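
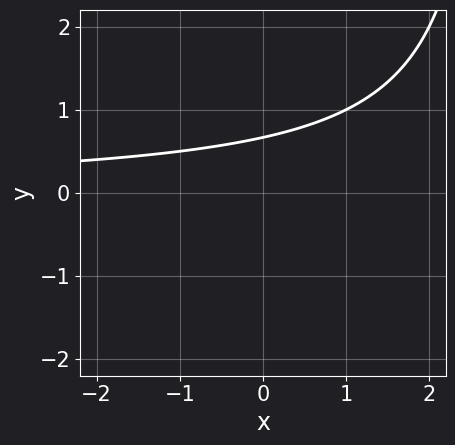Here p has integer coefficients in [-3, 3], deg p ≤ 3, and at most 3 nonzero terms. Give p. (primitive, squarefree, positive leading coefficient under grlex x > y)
deg p = 2. No degree-1 curve has this shape.
From the axis intercepts and sections: the curve avoids every integer x-axis point in the box.
Matching integer coefficients to the picture gives p.

x*y - 3*y + 2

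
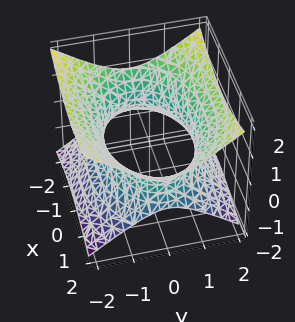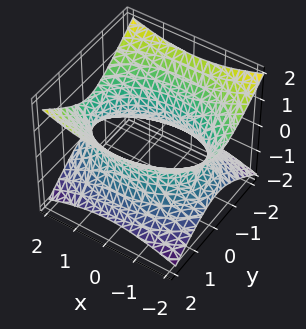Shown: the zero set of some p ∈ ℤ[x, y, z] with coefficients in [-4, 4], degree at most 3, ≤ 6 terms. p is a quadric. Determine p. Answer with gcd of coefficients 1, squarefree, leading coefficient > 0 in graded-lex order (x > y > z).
x^2 + 2*y^2 - 3*z^2 - 3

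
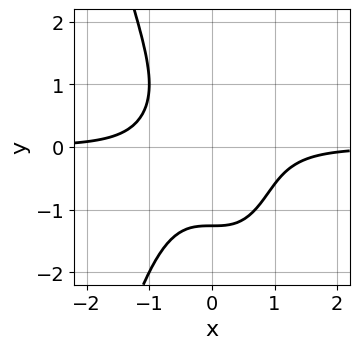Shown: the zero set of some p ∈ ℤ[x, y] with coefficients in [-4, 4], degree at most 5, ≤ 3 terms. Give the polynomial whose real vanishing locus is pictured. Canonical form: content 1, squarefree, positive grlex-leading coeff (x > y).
1. Degree: a generic line meets the curve in up to 4 points, so deg p = 4.
2. Checking where it meets the axes: the curve avoids every integer x-axis point in the box.
3. Assembling these constraints gives the stated polynomial.

3*x^3*y + y^3 + 2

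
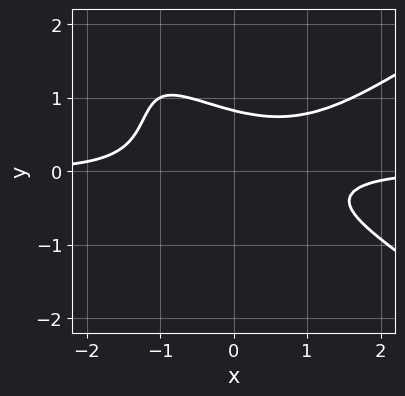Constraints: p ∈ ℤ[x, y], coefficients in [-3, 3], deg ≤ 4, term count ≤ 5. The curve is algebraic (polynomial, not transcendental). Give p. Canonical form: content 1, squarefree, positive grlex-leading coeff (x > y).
(a) deg p = 4. A generic line meets the curve in up to 4 points.
(b) Observable constraints: it misses every integer gridline on the x-axis.
(c) Matching integer coefficients to the picture gives p.

x^3*y - 2*x*y^3 - 3*y^3 + y^2 + 1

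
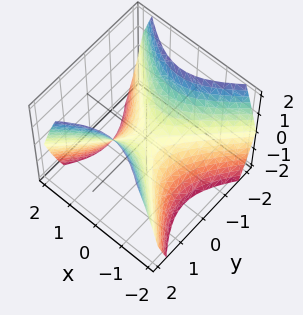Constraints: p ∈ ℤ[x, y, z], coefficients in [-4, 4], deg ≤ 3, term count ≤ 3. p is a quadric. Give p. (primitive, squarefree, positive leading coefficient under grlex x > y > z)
x^2 - y^2 + z

1. deg p = 2.
2. Symmetries: it's symmetric under x → −x, forcing even powers of x; mirror symmetry y ↦ −y ⇒ only even powers of y.
3. Observable constraints: it meets the x-axis at x = 0 (among the integer gridlines); one z-axis crossing is at z = 0; it meets the y-axis at y = 0 (among the integer gridlines).
4. These observations pin down the coefficients.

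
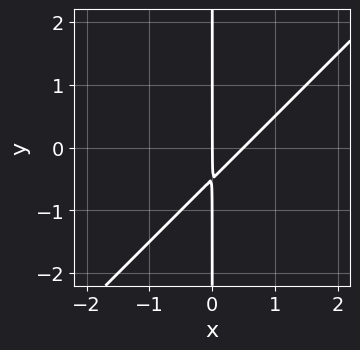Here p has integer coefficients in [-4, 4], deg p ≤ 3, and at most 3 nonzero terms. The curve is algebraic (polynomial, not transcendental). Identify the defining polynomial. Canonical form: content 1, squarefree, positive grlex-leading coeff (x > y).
2*x^2 - 2*x*y - x

The degree is 2 — a generic line meets the curve in up to 2 points.
From the visible intercepts: the visible y-axis segment lies entirely on the curve; it crosses the x-axis at the gridline x = 0.
These observations pin down the coefficients.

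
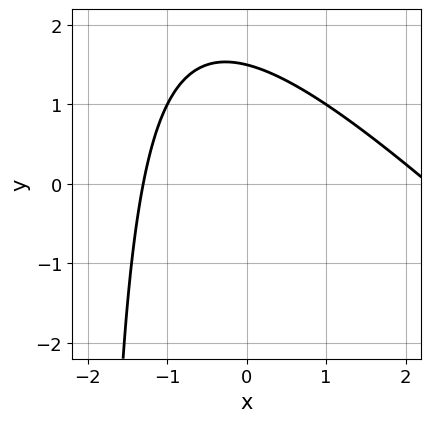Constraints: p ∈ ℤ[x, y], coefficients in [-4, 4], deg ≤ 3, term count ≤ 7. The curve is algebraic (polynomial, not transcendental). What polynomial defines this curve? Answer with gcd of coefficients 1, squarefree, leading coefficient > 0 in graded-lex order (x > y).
x^2 + x*y - x + 2*y - 3

1. deg p = 2. No degree-1 curve has this shape.
2. Solving for integer coefficients yields p as stated.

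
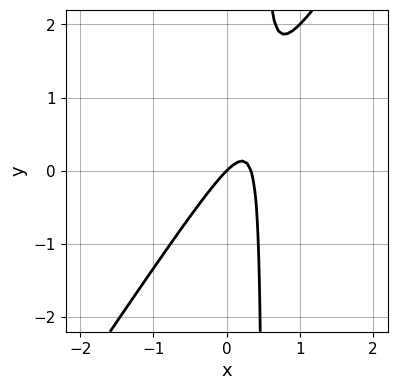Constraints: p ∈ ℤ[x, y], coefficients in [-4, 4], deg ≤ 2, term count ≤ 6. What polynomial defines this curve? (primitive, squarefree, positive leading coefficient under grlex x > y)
3*x^2 - 2*x*y - x + y

First, the degree is 2 — the shape is more complex than any degree-1 curve.
Then, from the axis intercepts and sections: it crosses the x-axis at the gridline x = 0; it meets the y-axis at y = 0 (among the integer gridlines).
Finally, matching integer coefficients to the picture gives p.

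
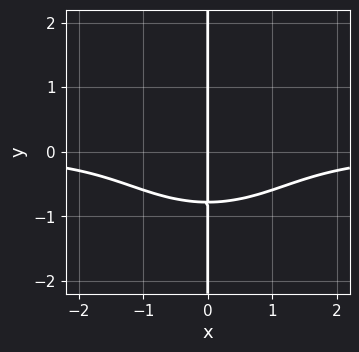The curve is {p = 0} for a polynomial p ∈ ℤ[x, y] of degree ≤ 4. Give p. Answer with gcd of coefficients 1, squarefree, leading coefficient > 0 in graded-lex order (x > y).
First, degree: no degree-3 curve has this shape, so deg p = 4.
Then, from the axis intercepts and sections: every point of the y-axis in the box is on the curve; it crosses the x-axis at the gridline x = 0.
Finally, putting this together gives p.

2*x^3*y + 3*x*y^3 + 2*x*y + 3*x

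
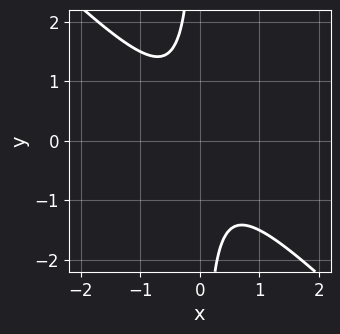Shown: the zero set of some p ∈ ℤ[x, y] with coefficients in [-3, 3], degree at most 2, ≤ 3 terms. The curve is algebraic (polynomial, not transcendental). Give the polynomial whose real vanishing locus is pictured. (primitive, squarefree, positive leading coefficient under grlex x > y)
First, the degree is 2 — no degree-1 curve has this shape.
Then, against the integer gridlines: it misses every integer gridline on the x-axis; no y-intercept at any integer in the box.
Finally, matching integer coefficients to the picture gives p.

2*x^2 + 2*x*y + 1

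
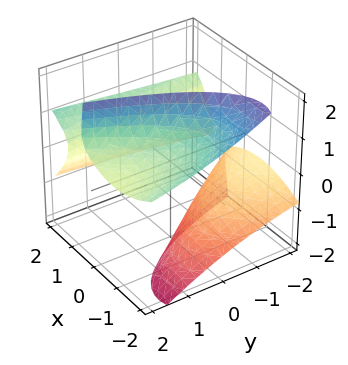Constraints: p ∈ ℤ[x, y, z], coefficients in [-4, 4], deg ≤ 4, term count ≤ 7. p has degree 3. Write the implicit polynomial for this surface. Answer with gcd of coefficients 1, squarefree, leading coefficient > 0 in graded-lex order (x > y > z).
1. The picture has 3 separate pieces.
2. The degree is 3 — the shape is more complex than any degree-2 surface.
3. Checking where it meets the axes: the surface avoids every integer y-axis point in the box; it misses every integer gridline on the z-axis.
4. Together with the visible shape, these determine p as stated.

x^3 - x*y*z - 3*x*z^2 + 3*y*z - 3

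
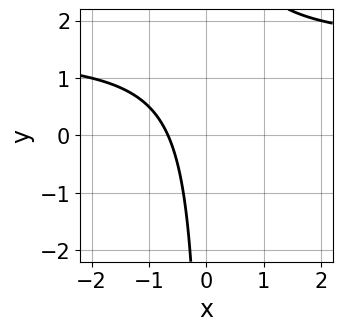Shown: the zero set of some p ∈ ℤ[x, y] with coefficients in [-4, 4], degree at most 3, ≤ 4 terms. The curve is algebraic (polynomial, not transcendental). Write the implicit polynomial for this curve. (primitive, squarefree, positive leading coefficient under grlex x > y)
2*x*y - 3*x - 2

The degree is 2 — the shape is more complex than any degree-1 curve.
From the axis intercepts and sections: it misses every integer gridline on the y-axis.
Putting this together gives p.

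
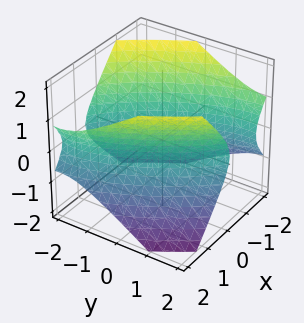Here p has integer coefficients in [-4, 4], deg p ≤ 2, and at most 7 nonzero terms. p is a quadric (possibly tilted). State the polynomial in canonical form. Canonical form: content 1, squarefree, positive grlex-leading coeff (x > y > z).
2*x^2 + 2*x*y + y^2 - 2*z^2 - 3

(a) There are 2 components. They look like related sheets of one shape, so recover p as a whole.
(b) The degree is 2 — a generic line meets the surface in up to 2 points.
(c) Against the integer gridlines: no z-intercept at any integer in the box.
(d) Assembling these constraints gives the stated polynomial.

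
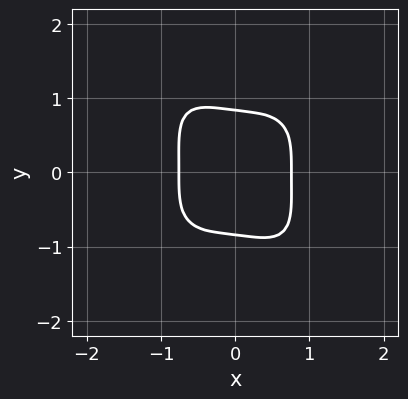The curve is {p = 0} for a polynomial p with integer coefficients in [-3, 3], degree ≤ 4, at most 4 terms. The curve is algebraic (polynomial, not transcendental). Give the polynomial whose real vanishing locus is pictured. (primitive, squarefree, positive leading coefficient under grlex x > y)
3*x^4 + x*y^3 + 2*y^4 - 1

First, the degree is 4 — the shape is more complex than any degree-3 curve.
Finally, the integer polynomial consistent with all of this is the stated p.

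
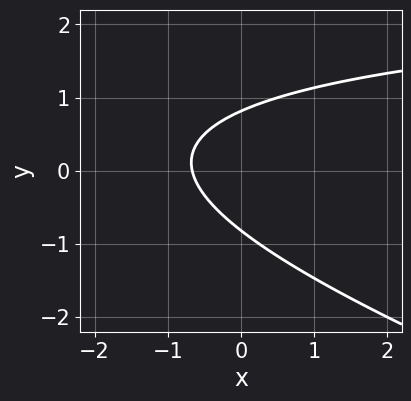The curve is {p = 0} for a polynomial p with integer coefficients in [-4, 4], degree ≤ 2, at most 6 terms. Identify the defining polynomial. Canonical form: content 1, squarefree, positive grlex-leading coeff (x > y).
x*y + 3*y^2 - 3*x - 2

1. The degree is 2 — no degree-1 curve has this shape.
2. Matching integer coefficients to the picture gives p.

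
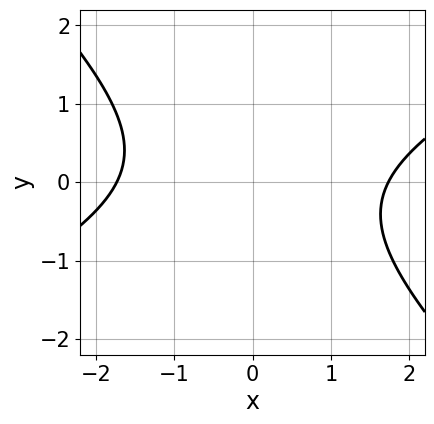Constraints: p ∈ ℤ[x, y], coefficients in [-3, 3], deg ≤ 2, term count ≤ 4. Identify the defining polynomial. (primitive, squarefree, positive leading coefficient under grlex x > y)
First, the degree is 2 — a generic line meets the curve in up to 2 points.
Next, reading off the gridlines: it misses every integer gridline on the y-axis.
Finally, fitting integer coefficients to these (and the overall shape) gives p.

x^2 - x*y - 2*y^2 - 3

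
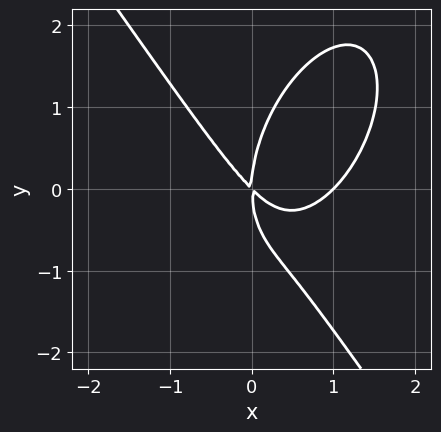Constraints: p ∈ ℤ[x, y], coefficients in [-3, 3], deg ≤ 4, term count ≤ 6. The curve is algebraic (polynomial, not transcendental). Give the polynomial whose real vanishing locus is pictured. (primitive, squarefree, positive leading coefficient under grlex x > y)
(a) deg p = 3. A generic line meets the curve in up to 3 points.
(b) From the visible intercepts: it crosses the y-axis at the gridline y = 0; among the integer gridlines, it crosses the x-axis at x ∈ {0, 1}.
(c) Solving for integer coefficients yields p as stated.

3*x^3 + y^3 - 3*x^2 - 3*x*y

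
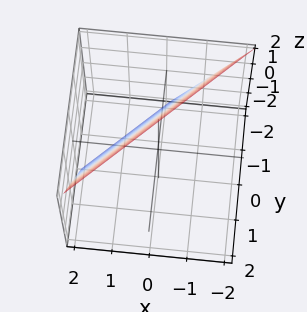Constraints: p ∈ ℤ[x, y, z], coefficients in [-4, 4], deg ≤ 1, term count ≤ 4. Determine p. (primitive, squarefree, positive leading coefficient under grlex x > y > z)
1. Degree: the surface is flat (a plane), so deg p = 1.
2. Observable constraints: it meets the y-axis at y = -1 (among the integer gridlines); one x-axis crossing is at x = 1; it crosses the z-axis at the gridline z = 2.
3. The integer polynomial consistent with all of this is the stated p.

2*x - 2*y + z - 2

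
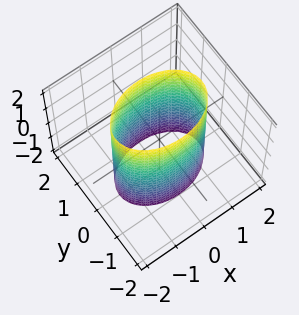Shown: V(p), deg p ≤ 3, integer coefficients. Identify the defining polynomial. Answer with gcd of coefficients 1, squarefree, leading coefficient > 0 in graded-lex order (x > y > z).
(a) The degree is 2 — a cylinder; a quadric.
(b) Symmetries: mirror symmetry z ↦ −z ⇒ only even powers of z; it's symmetric under y → −y, forcing even powers of y; mirror symmetry x ↦ −x ⇒ only even powers of x.
(c) From the visible intercepts: the y-axis gridline crossings are at y ∈ {-1, 1}; no z-intercept at any integer in the box.
(d) The integer polynomial consistent with all of this is the stated p.

x^2 + 2*y^2 - 2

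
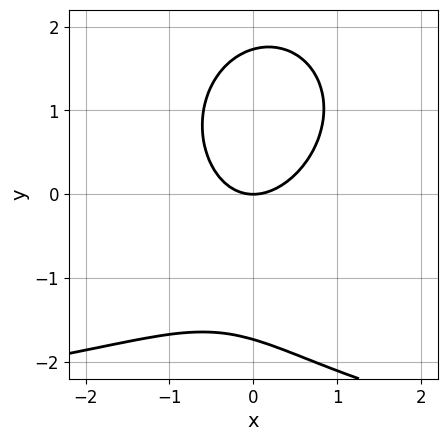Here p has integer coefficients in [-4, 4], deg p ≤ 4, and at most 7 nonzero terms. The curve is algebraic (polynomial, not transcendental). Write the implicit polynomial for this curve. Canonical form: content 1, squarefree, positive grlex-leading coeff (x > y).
x^2*y + y^3 + 3*x^2 - x*y - 3*y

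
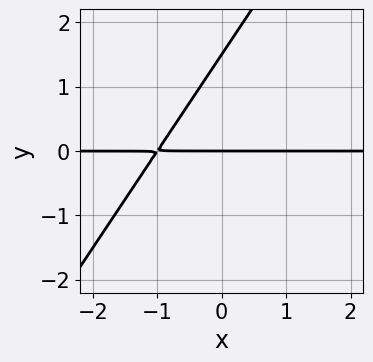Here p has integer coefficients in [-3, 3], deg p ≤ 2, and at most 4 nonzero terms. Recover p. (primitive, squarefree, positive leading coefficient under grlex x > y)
deg p = 2. No degree-1 curve has this shape.
Observable constraints: every point of the x-axis in the box is on the curve; it crosses the y-axis at the gridline y = 0.
These observations pin down the coefficients.

3*x*y - 2*y^2 + 3*y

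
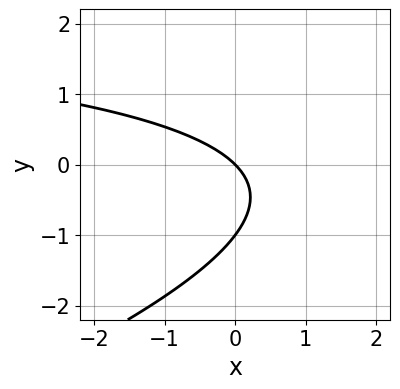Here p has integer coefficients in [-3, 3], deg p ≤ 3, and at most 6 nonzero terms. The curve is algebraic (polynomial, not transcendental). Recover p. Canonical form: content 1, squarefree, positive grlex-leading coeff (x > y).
x*y - 3*y^2 - 3*x - 3*y

(a) The degree is 2 — a generic line meets the curve in up to 2 points.
(b) Against the integer gridlines: among the integer gridlines, it crosses the y-axis at y ∈ {-1, 0}; it meets the x-axis at x = 0 (among the integer gridlines).
(c) These observations pin down the coefficients.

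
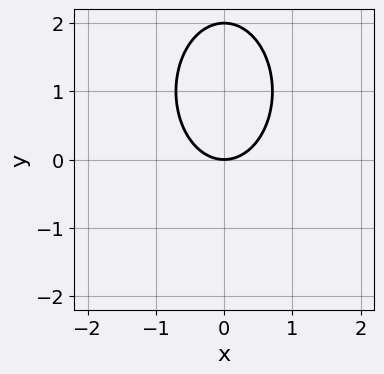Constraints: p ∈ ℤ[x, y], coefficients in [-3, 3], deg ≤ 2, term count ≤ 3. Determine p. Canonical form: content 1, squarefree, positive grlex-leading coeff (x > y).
2*x^2 + y^2 - 2*y

First, degree: no degree-1 curve has this shape, so deg p = 2.
Next, symmetries: mirror symmetry x ↦ −x ⇒ only even powers of x.
Then, observable constraints: it meets the x-axis at x = 0 (among the integer gridlines); among the integer gridlines, it crosses the y-axis at y ∈ {0, 2}.
Finally, fitting integer coefficients to these (and the overall shape) gives p.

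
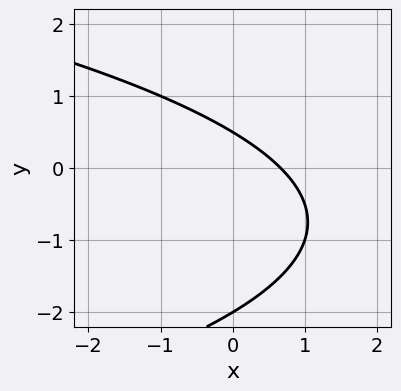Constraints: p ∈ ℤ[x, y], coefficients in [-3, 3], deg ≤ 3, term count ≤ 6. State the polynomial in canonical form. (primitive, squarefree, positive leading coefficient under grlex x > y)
2*y^2 + 3*x + 3*y - 2

(a) Degree: a generic line meets the curve in up to 2 points, so deg p = 2.
(b) Checking where it meets the axes: one y-axis crossing is at y = -2.
(c) Fitting integer coefficients to these (and the overall shape) gives p.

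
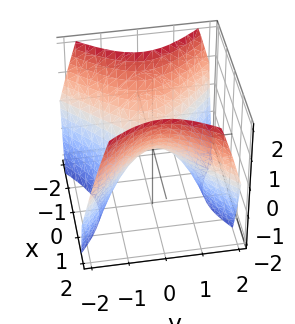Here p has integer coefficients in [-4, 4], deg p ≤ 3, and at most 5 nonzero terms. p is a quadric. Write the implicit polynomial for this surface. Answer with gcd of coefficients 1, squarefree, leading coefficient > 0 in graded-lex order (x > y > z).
Degree: a hyperbolic paraboloid; a quadric, so deg p = 2.
Symmetries: the y ↦ −y reflection is a symmetry, so y appears only in even powers; mirror symmetry x ↦ −x ⇒ only even powers of x.
From the axis intercepts and sections: it meets the x-axis at x = 0 (among the integer gridlines); one z-axis crossing is at z = 0; one y-axis crossing is at y = 0.
Solving for integer coefficients yields p as stated.

x^2 - y^2 - z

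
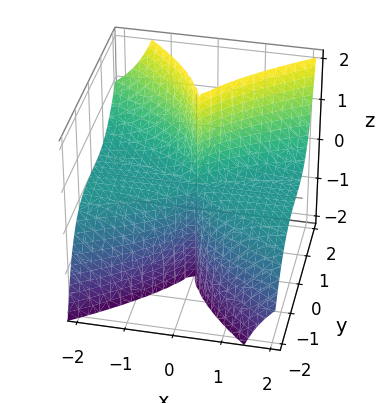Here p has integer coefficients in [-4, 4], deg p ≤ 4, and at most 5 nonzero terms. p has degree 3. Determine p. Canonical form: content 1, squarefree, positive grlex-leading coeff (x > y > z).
3*x^2*z - x*y*z - 2*y^3

First, the degree is 3 — a generic line meets the surface in up to 3 points.
Then, observable constraints: every point of the x-axis in the box is on the surface; it meets the y-axis at y = 0 (among the integer gridlines).
Finally, the integer polynomial consistent with all of this is the stated p.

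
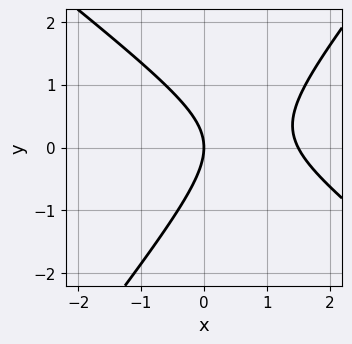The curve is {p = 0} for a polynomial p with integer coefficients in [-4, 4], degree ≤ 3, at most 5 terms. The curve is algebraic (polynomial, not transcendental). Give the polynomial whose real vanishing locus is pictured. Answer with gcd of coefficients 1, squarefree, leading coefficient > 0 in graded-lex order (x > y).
(a) Degree: the shape is more complex than any degree-1 curve, so deg p = 2.
(b) Observable constraints: it meets the y-axis at y = 0 (among the integer gridlines); one x-axis crossing is at x = 0.
(c) Fitting integer coefficients to these (and the overall shape) gives p.

2*x^2 + x*y - 2*y^2 - 3*x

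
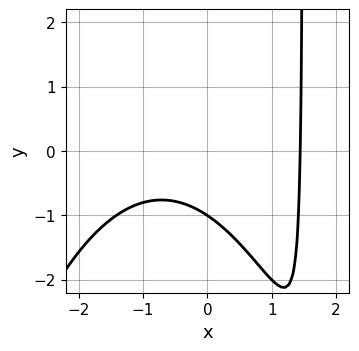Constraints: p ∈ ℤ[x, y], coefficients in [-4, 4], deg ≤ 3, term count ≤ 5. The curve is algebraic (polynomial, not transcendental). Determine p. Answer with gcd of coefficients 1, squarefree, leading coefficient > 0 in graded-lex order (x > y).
(a) The degree is 3 — the shape is more complex than any degree-2 curve.
(b) From the visible intercepts: it meets the y-axis at y = -1 (among the integer gridlines).
(c) Fitting integer coefficients to these (and the overall shape) gives p.

x^3 + 2*x*y - 3*y - 3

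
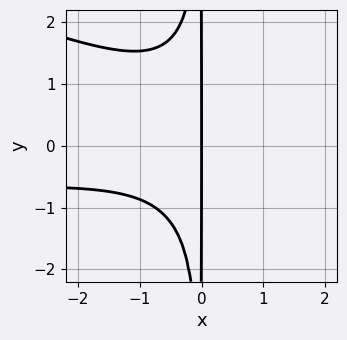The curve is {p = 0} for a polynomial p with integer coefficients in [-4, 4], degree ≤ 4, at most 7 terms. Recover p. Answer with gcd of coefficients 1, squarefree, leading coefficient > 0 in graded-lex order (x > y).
x^3*y + 3*x^2*y^2 + x^3 - x^2*y + 3*x

1. Degree: no degree-3 curve has this shape, so deg p = 4.
2. Against the integer gridlines: it meets the x-axis at x = 0 (among the integer gridlines); every point of the y-axis in the box is on the curve.
3. Together with the visible shape, these determine p as stated.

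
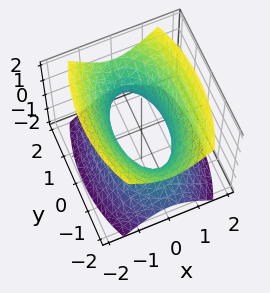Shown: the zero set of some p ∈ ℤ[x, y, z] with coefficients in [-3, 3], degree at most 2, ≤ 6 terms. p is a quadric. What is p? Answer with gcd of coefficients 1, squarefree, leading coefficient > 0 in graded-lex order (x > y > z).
deg p = 2. An hourglass — one-sheet hyperboloid; a quadric.
Symmetries: mirror symmetry x ↦ −x ⇒ only even powers of x; mirror symmetry z ↦ −z ⇒ only even powers of z; mirror symmetry y ↦ −y ⇒ only even powers of y.
Reading off the gridlines: no z-intercept at any integer in the box.
The integer polynomial consistent with all of this is the stated p.

3*x^2 + y^2 - 2*z^2 - 2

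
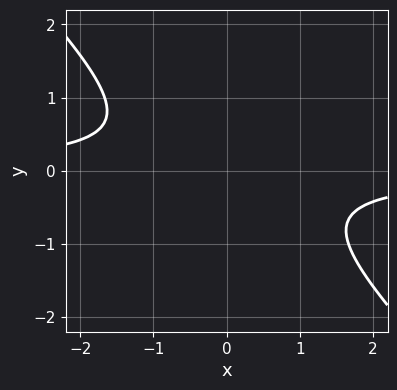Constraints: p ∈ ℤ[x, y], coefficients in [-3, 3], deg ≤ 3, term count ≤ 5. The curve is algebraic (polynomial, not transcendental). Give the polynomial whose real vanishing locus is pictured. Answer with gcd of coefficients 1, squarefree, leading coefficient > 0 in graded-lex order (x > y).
The degree is 2 — no degree-1 curve has this shape.
Against the integer gridlines: no y-intercept at any integer in the box; no x-intercept at any integer in the box.
Assembling these constraints gives the stated polynomial.

3*x*y + 3*y^2 + 2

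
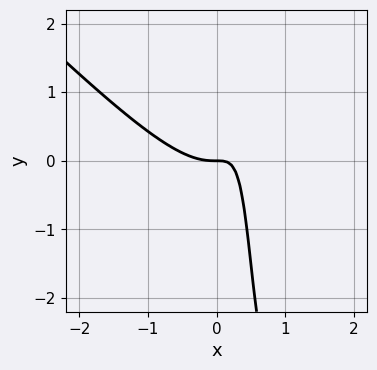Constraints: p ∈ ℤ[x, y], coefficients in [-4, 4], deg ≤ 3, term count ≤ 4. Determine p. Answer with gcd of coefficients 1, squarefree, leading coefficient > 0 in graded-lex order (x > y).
(a) deg p = 3. A generic line meets the curve in up to 3 points.
(b) Against the integer gridlines: it crosses the y-axis at the gridline y = 0; one x-axis crossing is at x = 0.
(c) The integer polynomial consistent with all of this is the stated p.

3*x^3 + 3*x^2*y - 3*x*y + y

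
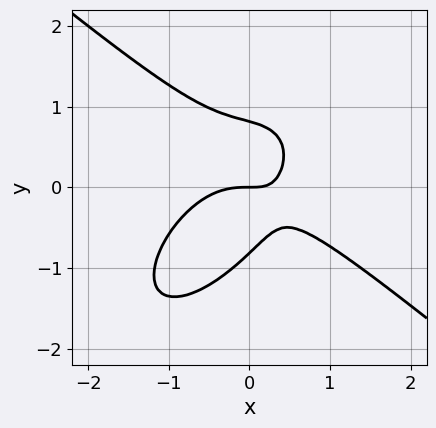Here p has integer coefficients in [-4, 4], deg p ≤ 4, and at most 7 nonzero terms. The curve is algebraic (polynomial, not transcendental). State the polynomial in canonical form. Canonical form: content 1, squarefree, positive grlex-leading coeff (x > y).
3*x^3 - 2*x*y^2 + 3*y^3 + 3*x*y - 2*y

First, the degree is 3 — the shape is more complex than any degree-2 curve.
Next, observable constraints: one y-axis crossing is at y = 0; it meets the x-axis at x = 0 (among the integer gridlines).
Finally, fitting integer coefficients to these (and the overall shape) gives p.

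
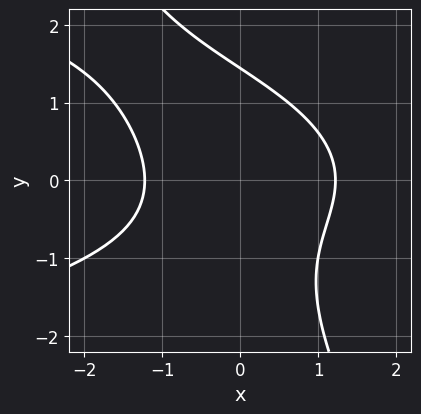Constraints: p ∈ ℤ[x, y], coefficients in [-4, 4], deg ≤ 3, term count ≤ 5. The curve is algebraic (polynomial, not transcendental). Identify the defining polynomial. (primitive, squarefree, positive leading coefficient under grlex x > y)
First, the degree is 3 — no degree-2 curve has this shape.
Finally, matching integer coefficients to the picture gives p.

2*x*y^2 + y^3 + 2*x^2 - 3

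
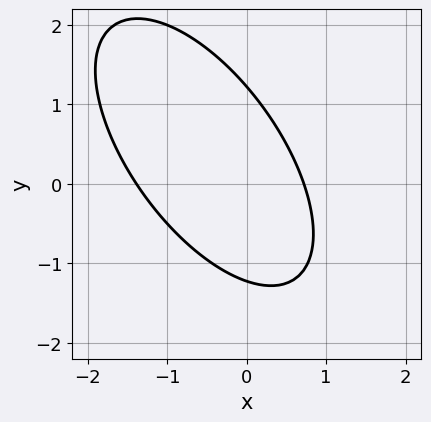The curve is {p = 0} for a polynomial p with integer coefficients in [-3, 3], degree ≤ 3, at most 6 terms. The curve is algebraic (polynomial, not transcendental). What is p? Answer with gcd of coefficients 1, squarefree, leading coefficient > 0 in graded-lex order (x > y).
First, deg p = 2. A generic line meets the curve in up to 2 points.
Finally, solving for integer coefficients yields p as stated.

3*x^2 + 3*x*y + 2*y^2 + 2*x - 3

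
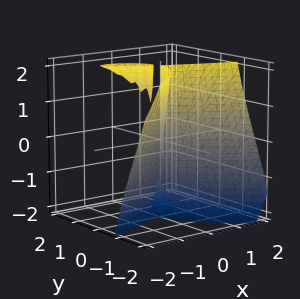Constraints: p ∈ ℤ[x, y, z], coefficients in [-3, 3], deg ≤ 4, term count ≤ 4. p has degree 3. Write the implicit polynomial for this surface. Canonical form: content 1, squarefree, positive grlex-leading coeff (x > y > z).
x*y*z + y^3 + x^2

First, I count 3 distinct pieces.
Then, degree: the shape is more complex than any degree-2 surface, so deg p = 3.
Next, from the axis intercepts and sections: it meets the x-axis at x = 0 (among the integer gridlines); it crosses the y-axis at the gridline y = 0; the visible z-axis segment lies entirely on the surface.
Finally, fitting integer coefficients to these (and the overall shape) gives p.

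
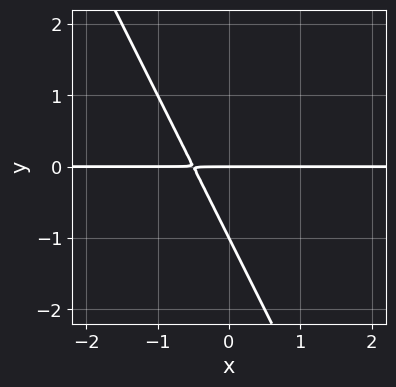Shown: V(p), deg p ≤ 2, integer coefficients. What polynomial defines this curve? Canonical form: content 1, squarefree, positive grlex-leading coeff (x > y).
2*x*y + y^2 + y

First, deg p = 2. The shape is more complex than any degree-1 curve.
Next, checking where it meets the axes: the y-axis gridline crossings are at y ∈ {-1, 0}; every point of the x-axis in the box is on the curve.
Finally, these observations pin down the coefficients.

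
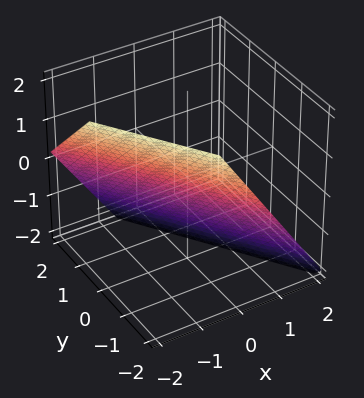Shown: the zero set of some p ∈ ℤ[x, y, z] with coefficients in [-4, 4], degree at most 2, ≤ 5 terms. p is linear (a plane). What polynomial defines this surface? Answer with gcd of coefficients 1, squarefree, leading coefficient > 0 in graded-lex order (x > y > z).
3*x + 2*y + 2*z + 2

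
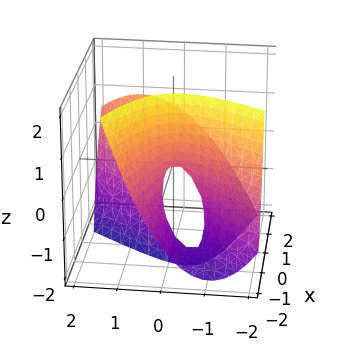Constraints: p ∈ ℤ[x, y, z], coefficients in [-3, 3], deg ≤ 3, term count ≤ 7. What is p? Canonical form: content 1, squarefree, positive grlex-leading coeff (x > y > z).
Degree: a generic line meets the surface in up to 2 points, so deg p = 2.
From the visible intercepts: one y-axis crossing is at y = 0; it meets the x-axis at x = 0 (among the integer gridlines); one z-axis crossing is at z = 0.
Putting this together gives p.

x^2 + 3*x*y - 3*x*z - 3*y^2 - 2*z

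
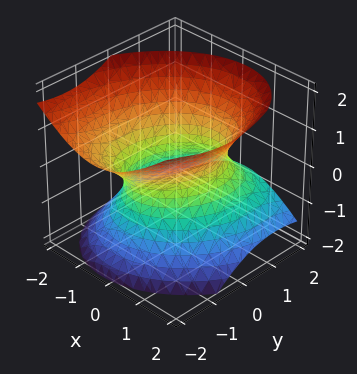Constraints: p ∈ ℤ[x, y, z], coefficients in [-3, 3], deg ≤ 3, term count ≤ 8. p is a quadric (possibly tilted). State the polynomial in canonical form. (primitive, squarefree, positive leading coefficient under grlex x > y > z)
3*x^2 - x*y + 2*y^2 + 2*y*z - 3*z^2 - 3

deg p = 2. The shape is more complex than any degree-1 surface.
From the axis intercepts and sections: the x-axis gridline crossings are at x ∈ {-1, 1}; the surface avoids every integer z-axis point in the box.
These observations pin down the coefficients.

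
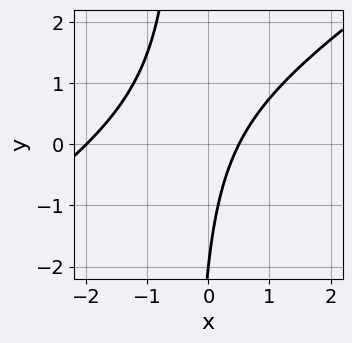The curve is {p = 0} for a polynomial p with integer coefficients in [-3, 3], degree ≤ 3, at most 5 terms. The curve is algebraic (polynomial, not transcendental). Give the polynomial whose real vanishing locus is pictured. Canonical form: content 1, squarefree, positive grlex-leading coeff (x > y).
(a) The degree is 2 — a generic line meets the curve in up to 2 points.
(b) Checking where it meets the axes: it crosses the x-axis at the gridline x = -2; it crosses the y-axis at the gridline y = -2.
(c) Together with the visible shape, these determine p as stated.

2*x^2 - 3*x*y + 3*x - y - 2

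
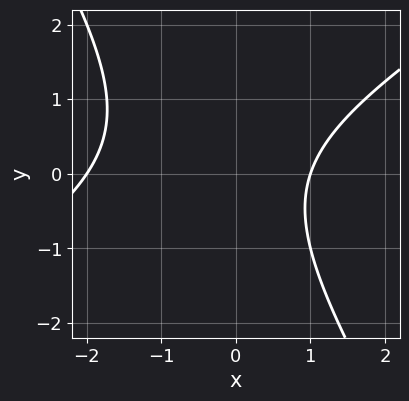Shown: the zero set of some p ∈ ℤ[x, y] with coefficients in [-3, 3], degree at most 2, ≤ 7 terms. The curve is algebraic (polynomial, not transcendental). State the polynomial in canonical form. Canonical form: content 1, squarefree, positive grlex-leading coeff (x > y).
x^2 - x*y - y^2 + x - 2

1. The degree is 2 — no degree-1 curve has this shape.
2. Checking where it meets the axes: the curve avoids every integer y-axis point in the box; the x-axis gridline crossings are at x ∈ {-2, 1}.
3. Fitting integer coefficients to these (and the overall shape) gives p.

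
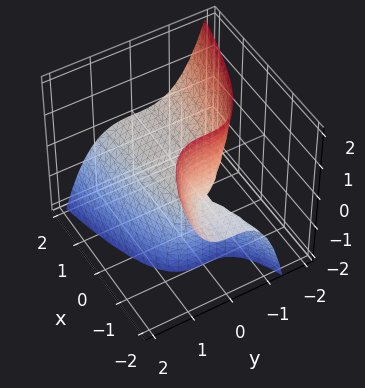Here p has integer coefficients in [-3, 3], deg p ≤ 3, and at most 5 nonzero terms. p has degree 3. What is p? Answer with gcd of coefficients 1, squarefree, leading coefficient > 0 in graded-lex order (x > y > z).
First, the degree is 3 — the shape is more complex than any degree-2 surface.
Then, observable constraints: it crosses the z-axis at the gridline z = 0; it meets the y-axis at y = 0 (among the integer gridlines); every point of the x-axis in the box is on the surface.
Finally, matching integer coefficients to the picture gives p.

y^3 + x*z + z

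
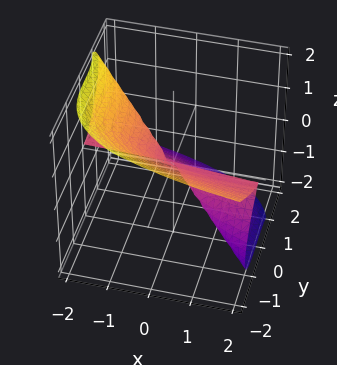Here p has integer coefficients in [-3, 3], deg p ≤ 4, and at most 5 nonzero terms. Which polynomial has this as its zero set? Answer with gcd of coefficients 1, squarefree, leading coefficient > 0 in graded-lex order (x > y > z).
Degree: the shape is more complex than any degree-2 surface, so deg p = 3.
From the visible intercepts: it meets the y-axis at y = 0 (among the integer gridlines); the visible x-axis segment lies entirely on the surface.
Solving for integer coefficients yields p as stated.

2*x*z^2 + y^3 + 2*z^3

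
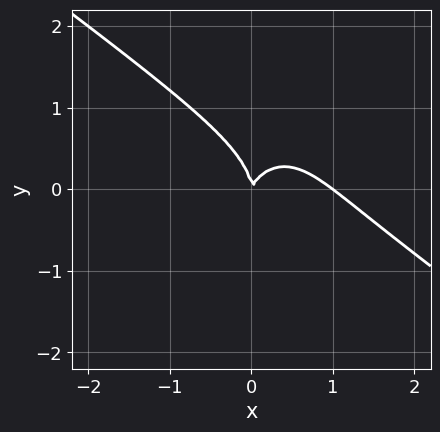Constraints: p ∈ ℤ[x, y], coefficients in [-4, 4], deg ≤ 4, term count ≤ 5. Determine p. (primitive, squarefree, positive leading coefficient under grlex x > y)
Degree: a generic line meets the curve in up to 3 points, so deg p = 3.
Against the integer gridlines: one y-axis crossing is at y = 0; among the integer gridlines, it crosses the x-axis at x ∈ {0, 1}.
The integer polynomial consistent with all of this is the stated p.

3*x^3 + 3*x^2*y + 2*y^3 - 3*x^2 + x*y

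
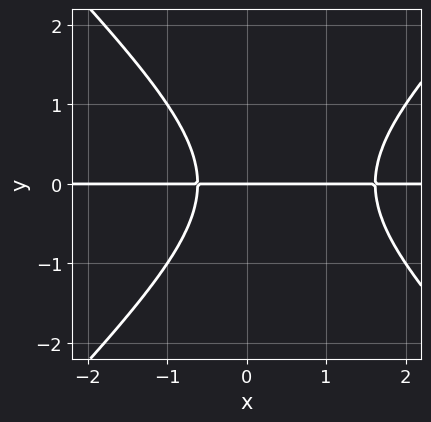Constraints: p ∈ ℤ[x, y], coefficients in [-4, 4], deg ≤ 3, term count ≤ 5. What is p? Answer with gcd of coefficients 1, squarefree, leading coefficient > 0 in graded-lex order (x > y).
(a) Degree: no degree-2 curve has this shape, so deg p = 3.
(b) Observable constraints: it meets the y-axis at y = 0 (among the integer gridlines); every point of the x-axis in the box is on the curve.
(c) Fitting integer coefficients to these (and the overall shape) gives p.

x^2*y - y^3 - x*y - y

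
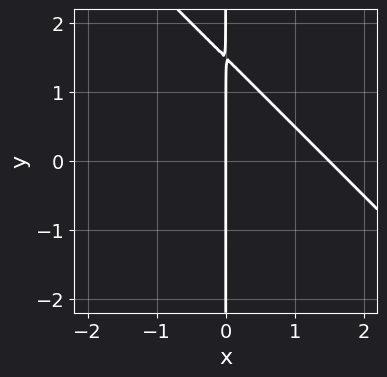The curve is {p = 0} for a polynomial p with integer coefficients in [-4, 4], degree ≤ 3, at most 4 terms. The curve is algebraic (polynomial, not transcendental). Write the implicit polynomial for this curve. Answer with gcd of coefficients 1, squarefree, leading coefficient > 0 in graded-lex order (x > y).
1. Degree: no degree-1 curve has this shape, so deg p = 2.
2. Against the integer gridlines: every point of the y-axis in the box is on the curve; it meets the x-axis at x = 0 (among the integer gridlines).
3. Fitting integer coefficients to these (and the overall shape) gives p.

2*x^2 + 2*x*y - 3*x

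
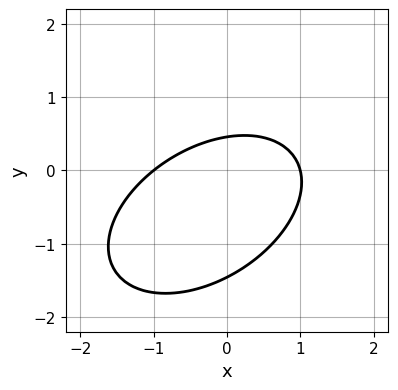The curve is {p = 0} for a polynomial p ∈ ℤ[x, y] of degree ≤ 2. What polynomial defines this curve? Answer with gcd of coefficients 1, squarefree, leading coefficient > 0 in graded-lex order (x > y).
2*x^2 - 2*x*y + 3*y^2 + 3*y - 2

First, deg p = 2.
Then, observable constraints: among the integer gridlines, it crosses the x-axis at x ∈ {-1, 1}.
Finally, solving for integer coefficients yields p as stated.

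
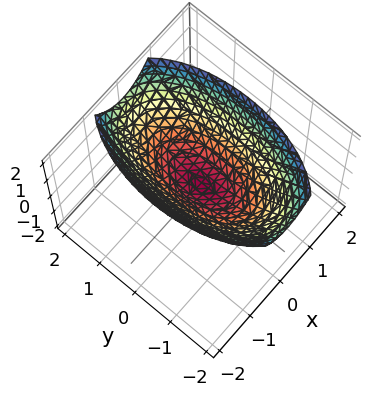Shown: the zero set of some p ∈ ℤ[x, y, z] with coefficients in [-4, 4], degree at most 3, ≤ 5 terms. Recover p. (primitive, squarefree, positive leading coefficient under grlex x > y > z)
1. deg p = 2.
2. Symmetries: mirror symmetry x ↦ −x ⇒ only even powers of x; the y ↦ −y reflection is a symmetry, so y appears only in even powers.
3. From the axis intercepts and sections: it meets the y-axis at y = 0 (among the integer gridlines); one z-axis crossing is at z = 0; it meets the x-axis at x = 0 (among the integer gridlines).
4. Solving for integer coefficients yields p as stated.

3*x^2 + y^2 - 3*z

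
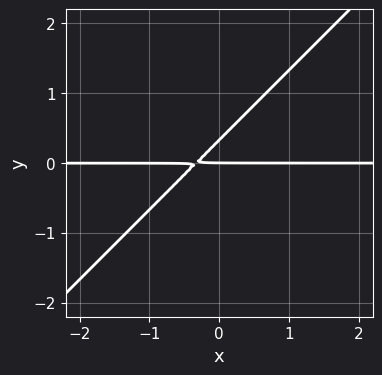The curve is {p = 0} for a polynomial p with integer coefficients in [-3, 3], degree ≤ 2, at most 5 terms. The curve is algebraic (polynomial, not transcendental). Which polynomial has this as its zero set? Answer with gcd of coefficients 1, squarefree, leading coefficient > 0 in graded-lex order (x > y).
3*x*y - 3*y^2 + y

First, deg p = 2. The shape is more complex than any degree-1 curve.
Then, reading off the gridlines: it crosses the y-axis at the gridline y = 0; the visible x-axis segment lies entirely on the curve.
Finally, the integer polynomial consistent with all of this is the stated p.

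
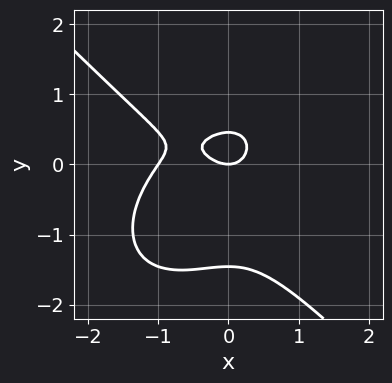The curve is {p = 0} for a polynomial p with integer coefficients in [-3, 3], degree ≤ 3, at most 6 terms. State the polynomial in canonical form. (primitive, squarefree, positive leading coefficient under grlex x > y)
Degree: a generic line meets the curve in up to 3 points, so deg p = 3.
Reading off the gridlines: one y-axis crossing is at y = 0; the x-axis gridline crossings are at x ∈ {-1, 0}.
Solving for integer coefficients yields p as stated.

3*x^3 + 3*y^3 + 3*x^2 + 3*y^2 - 2*y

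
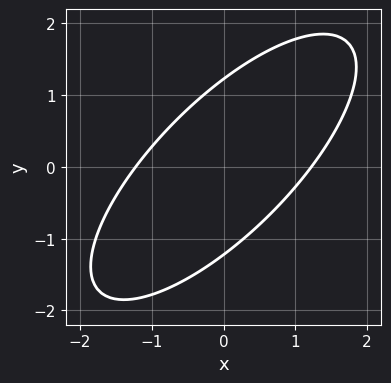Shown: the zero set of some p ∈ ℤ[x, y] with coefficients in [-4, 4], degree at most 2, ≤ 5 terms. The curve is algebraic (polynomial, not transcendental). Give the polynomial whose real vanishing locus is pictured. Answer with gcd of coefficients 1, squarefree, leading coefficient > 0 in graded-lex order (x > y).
(a) deg p = 2. No degree-1 curve has this shape.
(b) Matching integer coefficients to the picture gives p.

2*x^2 - 3*x*y + 2*y^2 - 3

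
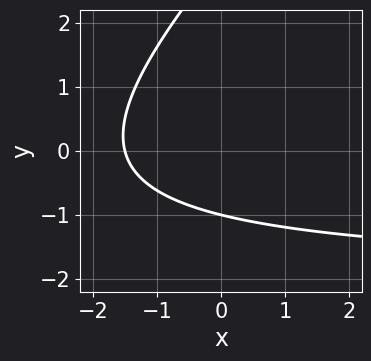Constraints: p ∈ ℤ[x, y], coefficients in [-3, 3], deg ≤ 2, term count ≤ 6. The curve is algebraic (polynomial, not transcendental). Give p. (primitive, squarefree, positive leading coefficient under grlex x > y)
1. deg p = 2. A generic line meets the curve in up to 2 points.
2. Checking where it meets the axes: it crosses the y-axis at the gridline y = -1.
3. Assembling these constraints gives the stated polynomial.

x*y - y^2 + 2*x + 2*y + 3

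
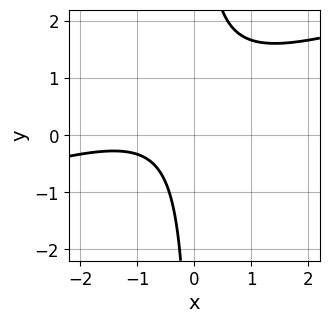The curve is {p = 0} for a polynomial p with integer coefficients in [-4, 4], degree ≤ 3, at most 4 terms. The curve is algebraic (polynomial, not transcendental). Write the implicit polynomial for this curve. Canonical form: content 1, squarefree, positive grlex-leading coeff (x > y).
1. deg p = 2. The shape is more complex than any degree-1 curve.
2. Against the integer gridlines: no x-intercept at any integer in the box; no y-intercept at any integer in the box.
3. These observations pin down the coefficients.

x^2 - 3*x*y + 2*x + 2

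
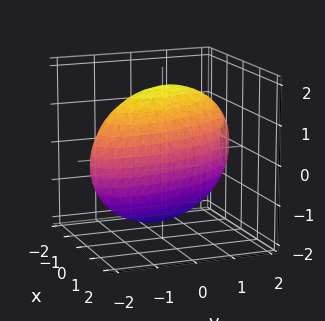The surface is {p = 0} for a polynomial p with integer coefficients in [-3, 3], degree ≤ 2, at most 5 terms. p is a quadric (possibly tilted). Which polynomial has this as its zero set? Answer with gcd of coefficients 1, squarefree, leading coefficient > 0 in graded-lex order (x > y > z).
Degree: the shape is more complex than any degree-1 surface, so deg p = 2.
Reading off the gridlines: among the integer gridlines, it crosses the x-axis at x ∈ {-1, 1}.
Putting this together gives p.

3*x^2 + 2*x*y + y^2 + z^2 - 3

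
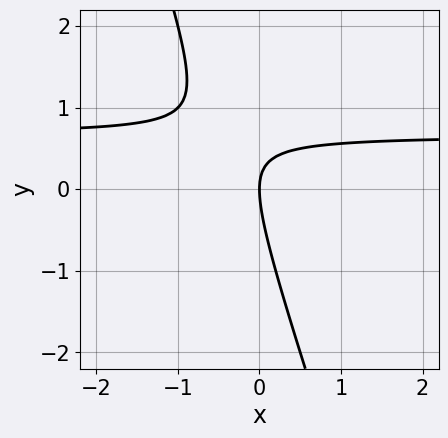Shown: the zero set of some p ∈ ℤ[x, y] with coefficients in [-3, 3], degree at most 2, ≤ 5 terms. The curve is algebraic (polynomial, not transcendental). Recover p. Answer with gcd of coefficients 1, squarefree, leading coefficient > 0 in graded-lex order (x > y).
3*x*y + y^2 - 2*x

deg p = 2. A generic line meets the curve in up to 2 points.
Checking where it meets the axes: one y-axis crossing is at y = 0; it crosses the x-axis at the gridline x = 0.
Together with the visible shape, these determine p as stated.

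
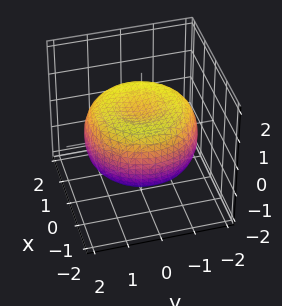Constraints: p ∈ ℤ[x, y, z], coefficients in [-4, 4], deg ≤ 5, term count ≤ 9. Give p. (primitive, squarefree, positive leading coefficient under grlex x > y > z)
First, deg p = 4. A generic line meets the surface in up to 4 points.
Then, symmetries: the z-axis is an axis of rotation, so x and y enter only as x² + y².
Then, reading off the gridlines: a circular section at z = -1 has radius exactly 1.
Finally, assembling these constraints gives the stated polynomial.

x^4 + 2*x^2*y^2 + y^4 - 2*x^2 - 2*y^2 + 3*z^2 - 2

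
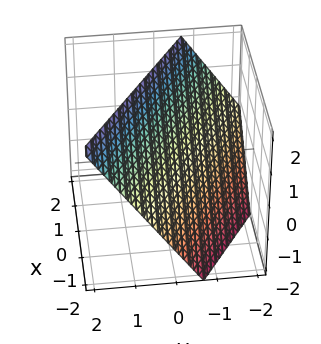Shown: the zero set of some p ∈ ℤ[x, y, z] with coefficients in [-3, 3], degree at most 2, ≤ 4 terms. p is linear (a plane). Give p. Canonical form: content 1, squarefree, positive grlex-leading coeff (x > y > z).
2*x + 3*y - 2*z + 2

1. The degree is 1 — the surface is flat (a plane).
2. Checking where it meets the axes: it meets the z-axis at z = 1 (among the integer gridlines); one x-axis crossing is at x = -1.
3. Together with the visible shape, these determine p as stated.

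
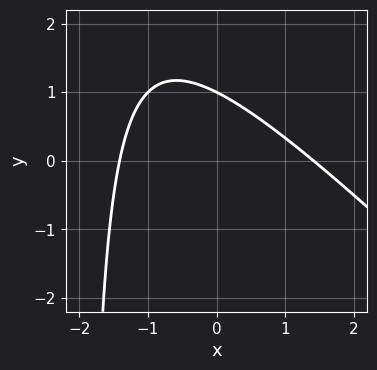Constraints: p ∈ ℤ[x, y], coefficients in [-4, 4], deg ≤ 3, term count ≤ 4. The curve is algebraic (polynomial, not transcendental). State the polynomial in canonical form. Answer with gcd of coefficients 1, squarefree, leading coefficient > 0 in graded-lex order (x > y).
1. deg p = 2. A generic line meets the curve in up to 2 points.
2. Against the integer gridlines: it crosses the y-axis at the gridline y = 1.
3. Matching integer coefficients to the picture gives p.

x^2 + x*y + 2*y - 2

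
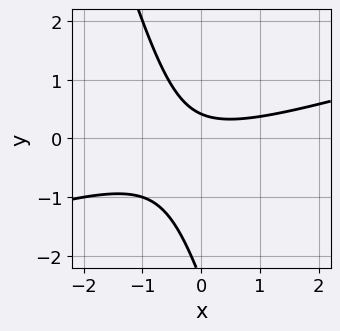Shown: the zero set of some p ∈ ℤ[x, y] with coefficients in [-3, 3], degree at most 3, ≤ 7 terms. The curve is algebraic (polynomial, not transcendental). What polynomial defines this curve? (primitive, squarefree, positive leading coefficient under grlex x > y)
x^2 - 3*x*y - y^2 - 2*y + 1

First, the degree is 2 — the shape is more complex than any degree-1 curve.
Then, from the axis intercepts and sections: no x-intercept at any integer in the box.
Finally, putting this together gives p.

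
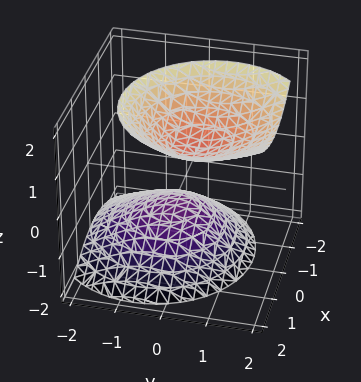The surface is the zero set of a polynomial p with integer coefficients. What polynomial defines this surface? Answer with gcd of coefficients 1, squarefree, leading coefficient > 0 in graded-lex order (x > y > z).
The picture has 2 separate pieces. They look like related sheets of one shape, so recover p as a whole.
deg p = 2. A generic line meets the surface in up to 2 points.
Reading off the gridlines: the surface avoids every integer x-axis point in the box; the surface avoids every integer y-axis point in the box.
Assembling these constraints gives the stated polynomial.

3*x^2 - x*z + 3*y^2 - 2*y*z - 3*z^2 + 2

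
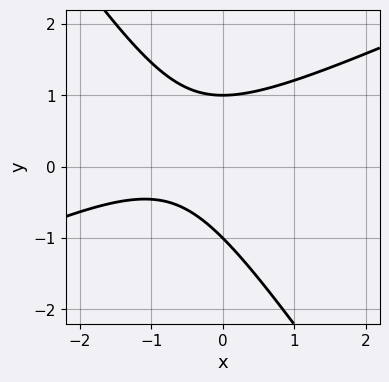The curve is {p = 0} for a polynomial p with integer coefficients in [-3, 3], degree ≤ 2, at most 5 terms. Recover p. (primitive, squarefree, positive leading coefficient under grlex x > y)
2*x^2 - 3*x*y - 3*y^2 + 3*x + 3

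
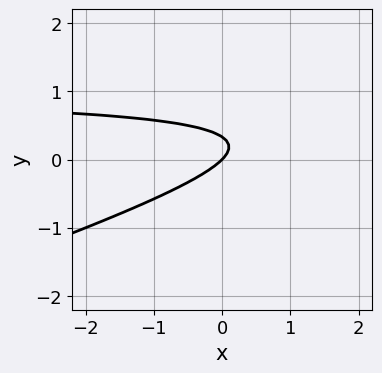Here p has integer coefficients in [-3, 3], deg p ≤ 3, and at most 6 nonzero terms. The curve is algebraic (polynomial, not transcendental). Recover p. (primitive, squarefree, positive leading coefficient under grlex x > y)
Degree: no degree-1 curve has this shape, so deg p = 2.
Checking where it meets the axes: it crosses the y-axis at the gridline y = 0; one x-axis crossing is at x = 0.
Matching integer coefficients to the picture gives p.

x*y - 3*y^2 - x + y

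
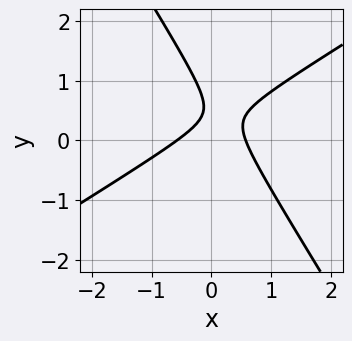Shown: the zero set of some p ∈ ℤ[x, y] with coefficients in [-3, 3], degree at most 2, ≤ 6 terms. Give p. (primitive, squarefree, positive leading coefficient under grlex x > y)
(a) Degree: a generic line meets the curve in up to 2 points, so deg p = 2.
(b) Checking where it meets the axes: it misses every integer gridline on the y-axis.
(c) The integer polynomial consistent with all of this is the stated p.

3*x^2 - 3*x*y - 3*y^2 + 3*y - 1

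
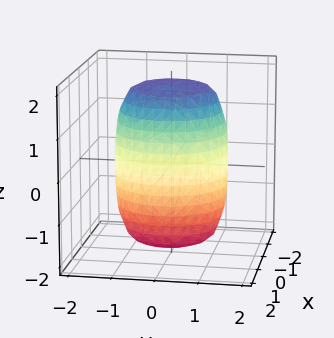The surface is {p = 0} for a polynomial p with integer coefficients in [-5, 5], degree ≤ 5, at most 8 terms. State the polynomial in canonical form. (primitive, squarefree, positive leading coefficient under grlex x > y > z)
2*x^4 + 4*x^2*y^2 + 2*y^4 - 2*x^2 - 2*y^2 + z^2 - 3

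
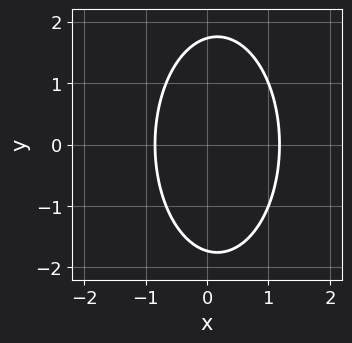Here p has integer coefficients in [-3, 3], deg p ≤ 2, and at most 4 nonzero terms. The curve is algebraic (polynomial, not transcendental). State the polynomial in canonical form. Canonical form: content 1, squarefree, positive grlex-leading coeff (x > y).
3*x^2 + y^2 - x - 3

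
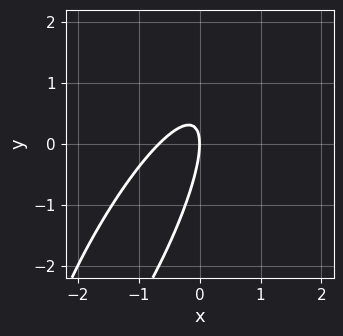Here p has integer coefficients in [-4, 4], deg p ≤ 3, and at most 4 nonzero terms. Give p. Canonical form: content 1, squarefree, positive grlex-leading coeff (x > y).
3*x^2 - 3*x*y + y^2 + 2*x

Degree: a generic line meets the curve in up to 2 points, so deg p = 2.
From the visible intercepts: it crosses the y-axis at the gridline y = 0; it meets the x-axis at x = 0 (among the integer gridlines).
Together with the visible shape, these determine p as stated.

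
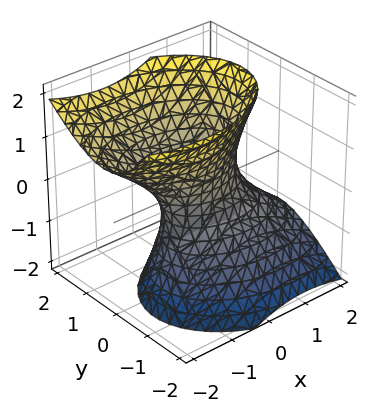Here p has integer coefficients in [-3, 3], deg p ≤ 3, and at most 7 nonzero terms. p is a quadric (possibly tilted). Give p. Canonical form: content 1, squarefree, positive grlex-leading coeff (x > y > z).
x^2 + x*z + 2*y^2 - y*z - z^2 - 1

First, degree: no degree-1 surface has this shape, so deg p = 2.
Next, observable constraints: no z-intercept at any integer in the box; among the integer gridlines, it crosses the x-axis at x ∈ {-1, 1}.
Finally, putting this together gives p.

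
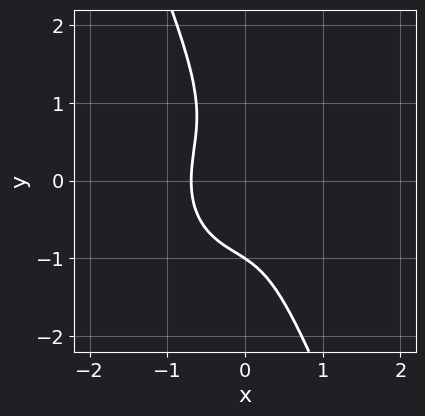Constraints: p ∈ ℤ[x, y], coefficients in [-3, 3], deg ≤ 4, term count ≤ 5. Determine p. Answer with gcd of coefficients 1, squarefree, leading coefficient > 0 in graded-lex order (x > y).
3*x^3 + 2*x*y^2 + y^3 + 1

First, the degree is 3 — a generic line meets the curve in up to 3 points.
Then, checking where it meets the axes: it meets the y-axis at y = -1 (among the integer gridlines).
Finally, assembling these constraints gives the stated polynomial.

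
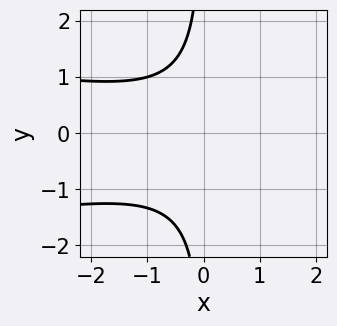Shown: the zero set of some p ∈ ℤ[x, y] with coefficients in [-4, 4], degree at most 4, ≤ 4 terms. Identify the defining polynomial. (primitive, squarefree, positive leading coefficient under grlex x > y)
3*x*y^2 + x^2 + x*y + 3

First, deg p = 3. A generic line meets the curve in up to 3 points.
Next, reading off the gridlines: the curve avoids every integer x-axis point in the box; it misses every integer gridline on the y-axis.
Finally, assembling these constraints gives the stated polynomial.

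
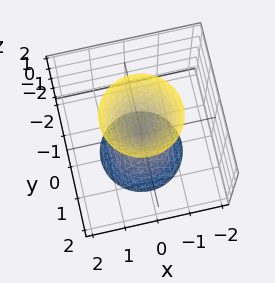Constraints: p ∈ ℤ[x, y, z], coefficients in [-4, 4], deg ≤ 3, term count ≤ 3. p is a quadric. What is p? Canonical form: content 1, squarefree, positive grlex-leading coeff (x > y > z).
3*x^2 + 3*y^2 - z^2

(a) The picture has 2 separate pieces. Treating them together as one polynomial.
(b) Degree: two nappes meeting at a single point; a quadric, so deg p = 2.
(c) Symmetries: mirror symmetry z ↦ −z ⇒ only even powers of z; rotational symmetry about the z-axis ⇒ p depends on x, y only through x² + y².
(d) From the visible intercepts: one x-axis crossing is at x = 0; it meets the z-axis at z = 0 (among the integer gridlines); it crosses the y-axis at the gridline y = 0.
(e) Together with the visible shape, these determine p as stated.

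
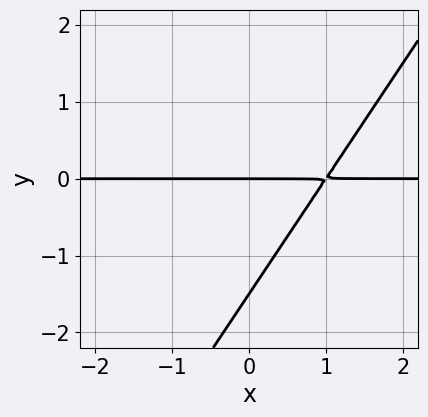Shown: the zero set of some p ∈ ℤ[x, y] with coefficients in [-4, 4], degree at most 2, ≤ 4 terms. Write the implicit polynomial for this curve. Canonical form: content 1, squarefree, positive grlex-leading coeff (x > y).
3*x*y - 2*y^2 - 3*y

First, deg p = 2.
Then, reading off the gridlines: every point of the x-axis in the box is on the curve; it crosses the y-axis at the gridline y = 0.
Finally, solving for integer coefficients yields p as stated.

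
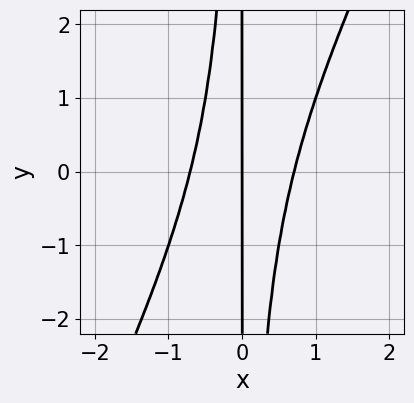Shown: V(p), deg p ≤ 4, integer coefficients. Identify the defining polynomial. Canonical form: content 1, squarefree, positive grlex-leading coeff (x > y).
deg p = 3.
Observable constraints: one x-axis crossing is at x = 0; every point of the y-axis in the box is on the curve.
The integer polynomial consistent with all of this is the stated p.

2*x^3 - x^2*y - x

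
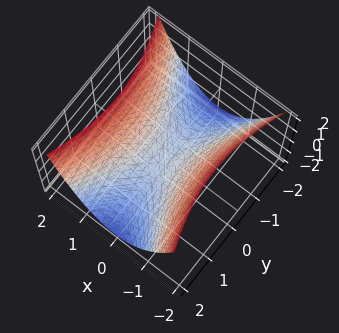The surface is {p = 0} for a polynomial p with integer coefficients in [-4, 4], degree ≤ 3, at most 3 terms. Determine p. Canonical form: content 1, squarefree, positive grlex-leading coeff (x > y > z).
3*x^2 - y^2 - 3*z

First, degree: a saddle surface; a quadric, so deg p = 2.
Then, symmetries: it's symmetric under y → −y, forcing even powers of y; mirror symmetry x ↦ −x ⇒ only even powers of x.
Next, reading off the gridlines: it meets the y-axis at y = 0 (among the integer gridlines); one z-axis crossing is at z = 0; it crosses the x-axis at the gridline x = 0.
Finally, putting this together gives p.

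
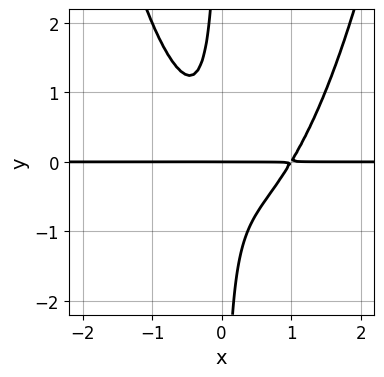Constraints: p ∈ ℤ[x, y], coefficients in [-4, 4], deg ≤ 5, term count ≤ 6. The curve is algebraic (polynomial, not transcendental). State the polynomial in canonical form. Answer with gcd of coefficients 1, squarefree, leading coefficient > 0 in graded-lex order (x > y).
1. deg p = 4. No degree-3 curve has this shape.
2. From the axis intercepts and sections: it crosses the y-axis at the gridline y = 0; the visible x-axis segment lies entirely on the curve.
3. Solving for integer coefficients yields p as stated.

3*x^3*y - 2*x^2*y - 3*x*y^2 - y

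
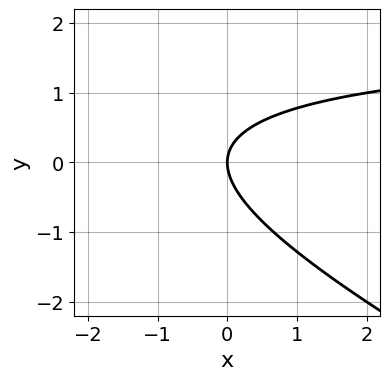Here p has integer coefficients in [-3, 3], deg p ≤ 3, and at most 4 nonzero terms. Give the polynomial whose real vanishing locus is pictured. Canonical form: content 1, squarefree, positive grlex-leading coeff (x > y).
First, the degree is 2 — the shape is more complex than any degree-1 curve.
Next, checking where it meets the axes: one x-axis crossing is at x = 0; one y-axis crossing is at y = 0.
Finally, putting this together gives p.

x*y + 2*y^2 - 2*x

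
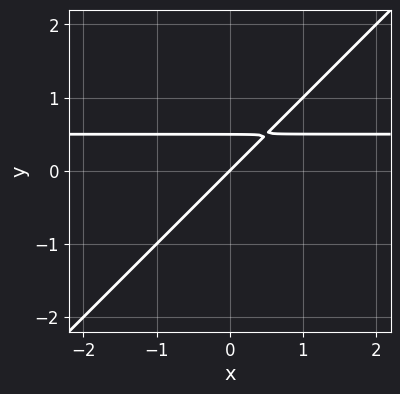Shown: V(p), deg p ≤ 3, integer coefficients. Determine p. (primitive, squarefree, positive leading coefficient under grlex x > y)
2*x*y - 2*y^2 - x + y

First, deg p = 2. A generic line meets the curve in up to 2 points.
Then, from the visible intercepts: one x-axis crossing is at x = 0; it meets the y-axis at y = 0 (among the integer gridlines).
Finally, putting this together gives p.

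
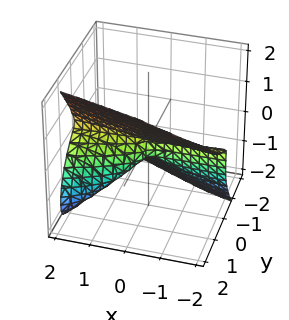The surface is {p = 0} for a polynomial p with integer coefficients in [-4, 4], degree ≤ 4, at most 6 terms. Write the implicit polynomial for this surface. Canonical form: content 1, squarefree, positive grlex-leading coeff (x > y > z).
3*x*y*z + 3*y^3 - 2*z^3 - x*y - z^2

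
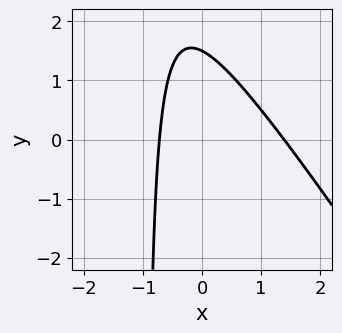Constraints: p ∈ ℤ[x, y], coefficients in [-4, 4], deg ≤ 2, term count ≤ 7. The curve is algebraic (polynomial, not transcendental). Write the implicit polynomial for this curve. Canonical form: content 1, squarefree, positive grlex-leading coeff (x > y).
1. deg p = 2. No degree-1 curve has this shape.
2. The integer polynomial consistent with all of this is the stated p.

3*x^2 + 2*x*y - 2*x + 2*y - 3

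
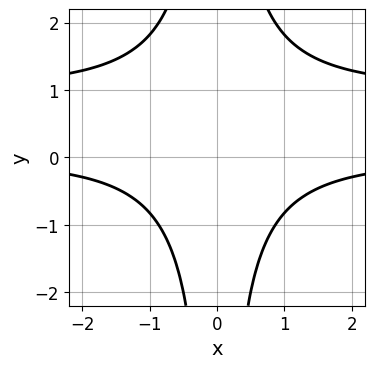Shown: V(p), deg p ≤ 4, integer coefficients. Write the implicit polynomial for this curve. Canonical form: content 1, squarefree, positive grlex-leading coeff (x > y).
2*x^2*y^2 - 2*x^2*y - 3

The degree is 4 — no degree-3 curve has this shape.
Symmetries: mirror symmetry x ↦ −x ⇒ only even powers of x.
From the axis intercepts and sections: no x-intercept at any integer in the box; no y-intercept at any integer in the box.
Assembling these constraints gives the stated polynomial.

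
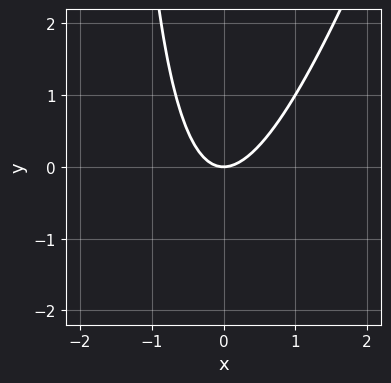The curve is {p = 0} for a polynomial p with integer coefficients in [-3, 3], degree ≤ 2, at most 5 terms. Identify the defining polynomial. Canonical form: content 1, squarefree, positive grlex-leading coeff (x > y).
The degree is 2 — the shape is more complex than any degree-1 curve.
From the visible intercepts: it crosses the y-axis at the gridline y = 0; it crosses the x-axis at the gridline x = 0.
Matching integer coefficients to the picture gives p.

3*x^2 - x*y - 2*y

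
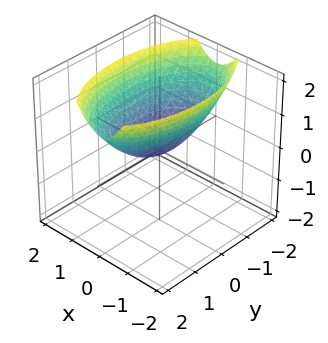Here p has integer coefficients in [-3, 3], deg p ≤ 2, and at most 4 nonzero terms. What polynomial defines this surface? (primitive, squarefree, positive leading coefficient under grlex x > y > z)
1. The degree is 2 — a single bowl opening along one axis; a quadric.
2. Symmetries: it's symmetric under y → −y, forcing even powers of y; the x ↦ −x reflection is a symmetry, so x appears only in even powers.
3. From the visible intercepts: it meets the x-axis at x = 0 (among the integer gridlines); it crosses the z-axis at the gridline z = 0.
4. These observations pin down the coefficients.

3*x^2 + y^2 - 3*z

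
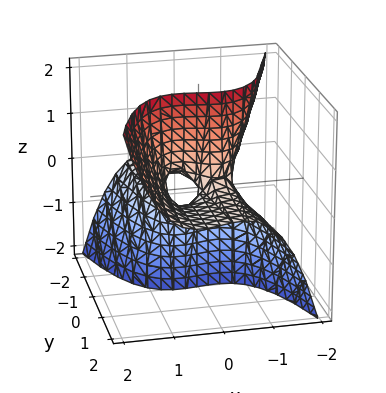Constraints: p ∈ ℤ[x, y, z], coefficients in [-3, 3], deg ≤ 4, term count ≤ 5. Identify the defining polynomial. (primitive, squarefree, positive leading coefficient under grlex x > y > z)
2*x^3 - 3*y*z - x

(a) Degree: no degree-2 surface has this shape, so deg p = 3.
(b) From the axis intercepts and sections: every point of the y-axis in the box is on the surface; it meets the x-axis at x = 0 (among the integer gridlines); the visible z-axis segment lies entirely on the surface.
(c) These observations pin down the coefficients.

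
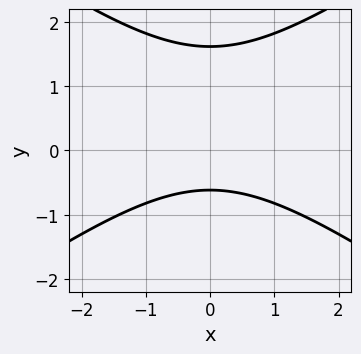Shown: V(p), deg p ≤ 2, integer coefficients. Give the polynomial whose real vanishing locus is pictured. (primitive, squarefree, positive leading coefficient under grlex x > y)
First, the degree is 2 — the shape is more complex than any degree-1 curve.
Then, symmetries: mirror symmetry x ↦ −x ⇒ only even powers of x.
Then, reading off the gridlines: it misses every integer gridline on the x-axis.
Finally, solving for integer coefficients yields p as stated.

x^2 - 2*y^2 + 2*y + 2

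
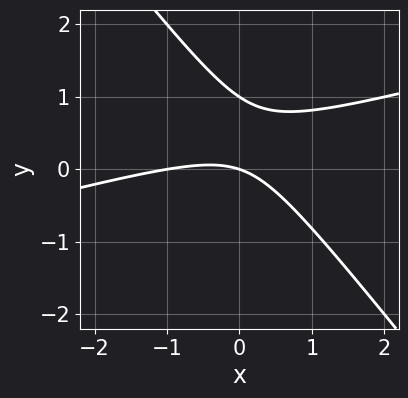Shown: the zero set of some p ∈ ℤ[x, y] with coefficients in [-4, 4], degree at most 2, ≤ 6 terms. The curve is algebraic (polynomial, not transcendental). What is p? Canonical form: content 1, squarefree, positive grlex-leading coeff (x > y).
(a) Degree: the shape is more complex than any degree-1 curve, so deg p = 2.
(b) Checking where it meets the axes: the x-axis gridline crossings are at x ∈ {-1, 0}; among the integer gridlines, it crosses the y-axis at y ∈ {0, 1}.
(c) The integer polynomial consistent with all of this is the stated p.

x^2 - 3*x*y - 3*y^2 + x + 3*y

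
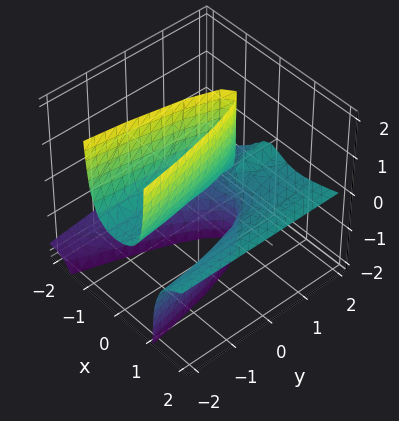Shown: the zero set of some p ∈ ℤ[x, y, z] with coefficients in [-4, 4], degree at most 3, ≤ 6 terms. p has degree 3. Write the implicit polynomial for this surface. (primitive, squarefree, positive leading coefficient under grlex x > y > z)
The picture has 2 separate pieces. Treating them together as one polynomial.
deg p = 3. No degree-2 surface has this shape.
From the visible intercepts: the visible y-axis segment lies entirely on the surface; the x-axis gridline crossings are at x ∈ {0, 2}; it crosses the z-axis at the gridline z = 0.
Assembling these constraints gives the stated polynomial.

x^3 - 3*x^2*z - 2*x^2 - y*z + z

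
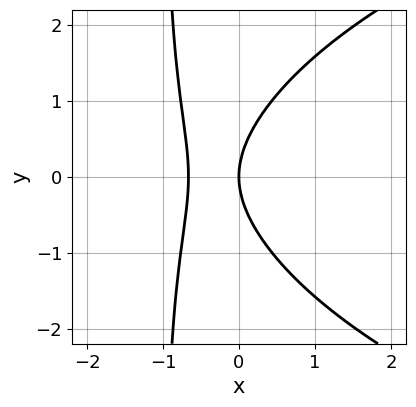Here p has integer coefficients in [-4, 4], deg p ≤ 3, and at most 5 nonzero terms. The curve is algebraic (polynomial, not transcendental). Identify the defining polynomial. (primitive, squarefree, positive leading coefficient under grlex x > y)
x*y^2 - 3*x^2 + y^2 - 2*x

First, the degree is 3 — a generic line meets the curve in up to 3 points.
Then, symmetries: mirror symmetry y ↦ −y ⇒ only even powers of y.
Then, from the visible intercepts: it meets the x-axis at x = 0 (among the integer gridlines); it crosses the y-axis at the gridline y = 0.
Finally, together with the visible shape, these determine p as stated.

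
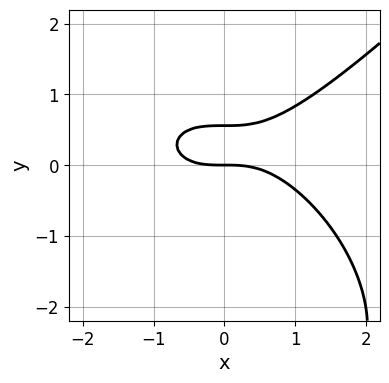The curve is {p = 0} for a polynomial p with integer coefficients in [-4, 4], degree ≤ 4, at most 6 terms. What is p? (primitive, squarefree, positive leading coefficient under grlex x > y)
x^3 - y^3 - 3*y^2 + 2*y

1. Degree: the shape is more complex than any degree-2 curve, so deg p = 3.
2. From the axis intercepts and sections: one x-axis crossing is at x = 0; one y-axis crossing is at y = 0.
3. The integer polynomial consistent with all of this is the stated p.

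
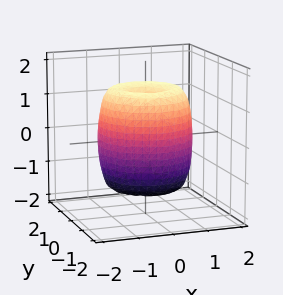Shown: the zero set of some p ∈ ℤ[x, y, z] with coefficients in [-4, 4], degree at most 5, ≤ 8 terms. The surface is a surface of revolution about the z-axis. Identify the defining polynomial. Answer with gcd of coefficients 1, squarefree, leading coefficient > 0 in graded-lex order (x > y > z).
(a) Degree: no degree-3 surface has this shape, so deg p = 4.
(b) Symmetries: rotational symmetry about the z-axis ⇒ p depends on x, y only through x² + y².
(c) From the visible intercepts: a circular section at z = -1 has radius between 1 and 2; the z-axis gridline crossings are at z ∈ {-1, 1}.
(d) Putting this together gives p.

2*x^4 + 4*x^2*y^2 + 2*y^4 - 3*x^2 - 3*y^2 + z^2 - 1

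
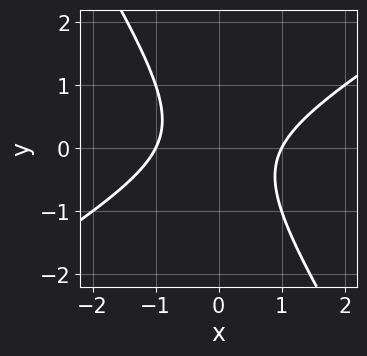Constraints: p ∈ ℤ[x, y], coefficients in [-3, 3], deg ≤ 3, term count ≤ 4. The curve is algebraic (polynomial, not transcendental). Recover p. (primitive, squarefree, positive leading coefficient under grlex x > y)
x^2 - x*y - y^2 - 1

1. deg p = 2. The shape is more complex than any degree-1 curve.
2. Against the integer gridlines: no y-intercept at any integer in the box; among the integer gridlines, it crosses the x-axis at x ∈ {-1, 1}.
3. Putting this together gives p.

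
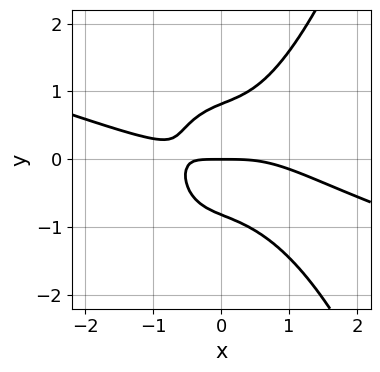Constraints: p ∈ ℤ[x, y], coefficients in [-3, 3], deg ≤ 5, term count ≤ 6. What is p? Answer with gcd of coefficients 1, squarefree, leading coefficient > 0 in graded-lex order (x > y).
Degree: the shape is more complex than any degree-3 curve, so deg p = 4.
From the axis intercepts and sections: it meets the y-axis at y = 0 (among the integer gridlines); one x-axis crossing is at x = 0.
Fitting integer coefficients to these (and the overall shape) gives p.

x^4 + 3*x^3*y - 3*y^3 + 2*x*y + 2*y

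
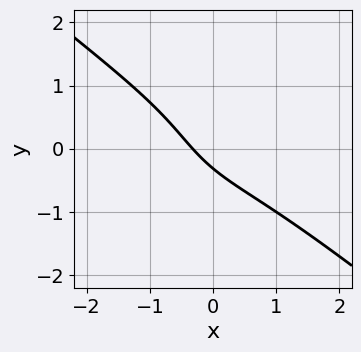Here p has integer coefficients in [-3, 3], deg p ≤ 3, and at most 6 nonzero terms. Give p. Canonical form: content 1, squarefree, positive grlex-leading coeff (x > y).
deg p = 3. No degree-2 curve has this shape.
Matching integer coefficients to the picture gives p.

x^3 + 2*y^3 + 3*x + 3*y + 1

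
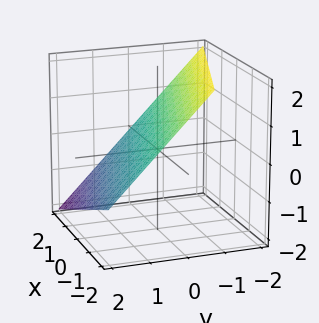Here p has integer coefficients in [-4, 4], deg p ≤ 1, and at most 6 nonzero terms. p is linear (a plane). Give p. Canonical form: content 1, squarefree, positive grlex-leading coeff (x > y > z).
x + 3*y + 3*z - 2

First, degree: the surface is flat (a plane), so deg p = 1.
Then, from the visible intercepts: one x-axis crossing is at x = 2.
Finally, together with the visible shape, these determine p as stated.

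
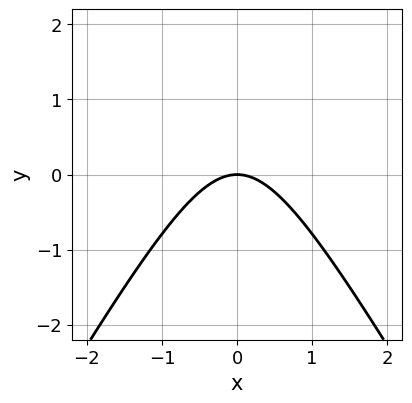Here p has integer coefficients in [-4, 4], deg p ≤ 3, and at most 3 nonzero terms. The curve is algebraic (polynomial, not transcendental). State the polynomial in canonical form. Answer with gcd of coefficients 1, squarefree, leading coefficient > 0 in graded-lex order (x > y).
3*x^2 - y^2 + 3*y

(a) Degree: no degree-1 curve has this shape, so deg p = 2.
(b) Symmetries: mirror symmetry x ↦ −x ⇒ only even powers of x.
(c) Observable constraints: it crosses the y-axis at the gridline y = 0; it meets the x-axis at x = 0 (among the integer gridlines).
(d) Assembling these constraints gives the stated polynomial.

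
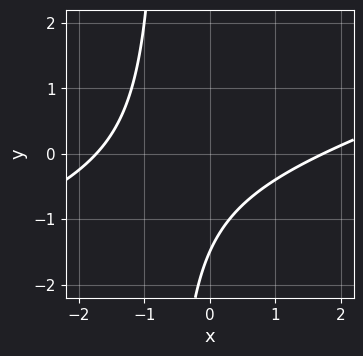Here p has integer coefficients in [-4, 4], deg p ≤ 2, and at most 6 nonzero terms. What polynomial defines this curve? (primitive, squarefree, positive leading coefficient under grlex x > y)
x^2 - 3*x*y - 2*y - 3

deg p = 2. The shape is more complex than any degree-1 curve.
Solving for integer coefficients yields p as stated.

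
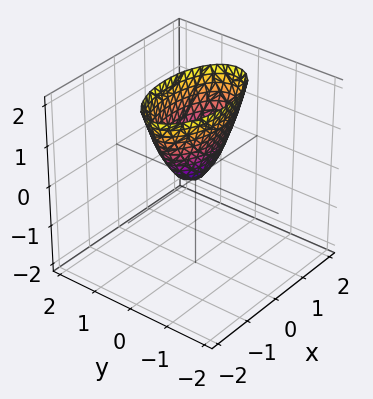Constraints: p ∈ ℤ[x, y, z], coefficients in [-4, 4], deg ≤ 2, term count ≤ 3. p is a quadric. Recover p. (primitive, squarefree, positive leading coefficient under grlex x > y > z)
x^2 + 3*y^2 - z

1. Degree: a paraboloid; a quadric, so deg p = 2.
2. Symmetries: it's symmetric under x → −x, forcing even powers of x; mirror symmetry y ↦ −y ⇒ only even powers of y.
3. Reading off the gridlines: it crosses the z-axis at the gridline z = 0; one x-axis crossing is at x = 0; one y-axis crossing is at y = 0.
4. Matching integer coefficients to the picture gives p.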